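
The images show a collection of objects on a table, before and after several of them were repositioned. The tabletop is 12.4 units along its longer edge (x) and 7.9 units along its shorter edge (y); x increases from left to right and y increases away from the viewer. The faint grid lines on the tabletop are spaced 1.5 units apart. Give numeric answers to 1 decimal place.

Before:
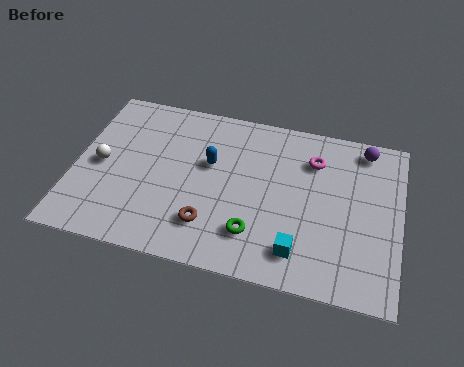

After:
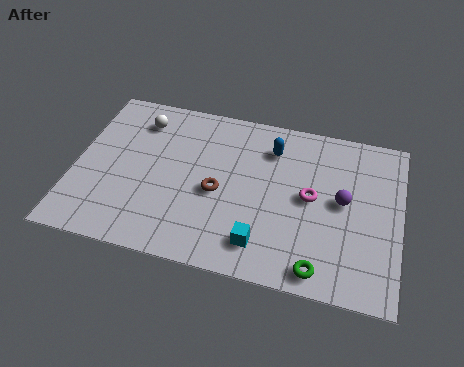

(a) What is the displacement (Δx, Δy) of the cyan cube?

(-1.4, 0.0)

The cyan cube started near (8.7, 1.5) and ended near (7.3, 1.5).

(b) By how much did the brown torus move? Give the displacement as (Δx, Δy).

(0.2, 1.6)

The brown torus started near (5.3, 1.9) and ended near (5.5, 3.5).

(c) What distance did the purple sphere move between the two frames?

2.8

From (10.9, 6.9) to (10.2, 4.2), the purple sphere covered √(0.7² + 2.7²) ≈ 2.8 units.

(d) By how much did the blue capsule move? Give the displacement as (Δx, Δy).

(2.3, 1.3)

The blue capsule started near (5.1, 4.8) and ended near (7.4, 6.1).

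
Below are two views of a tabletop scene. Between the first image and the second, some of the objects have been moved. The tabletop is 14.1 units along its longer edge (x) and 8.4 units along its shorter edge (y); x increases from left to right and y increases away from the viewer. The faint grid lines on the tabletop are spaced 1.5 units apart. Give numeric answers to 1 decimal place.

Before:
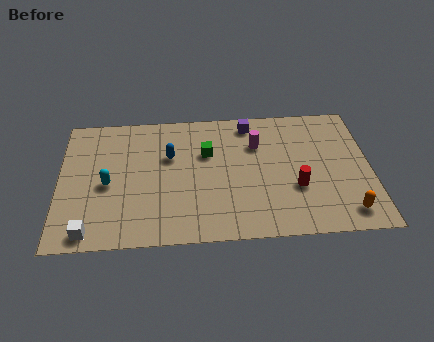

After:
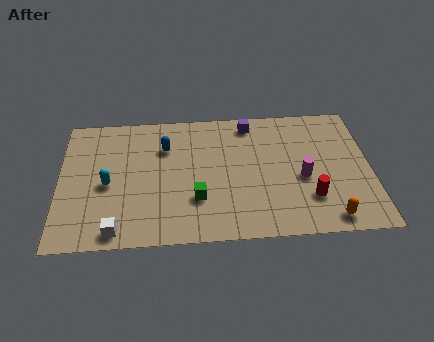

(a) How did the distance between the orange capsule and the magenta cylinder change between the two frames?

-3.2

They were about 6.0 units apart before and 2.8 after — 3.2 units closer together.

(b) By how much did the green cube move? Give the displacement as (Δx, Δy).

(-0.5, -2.9)

The green cube was at about (6.7, 5.5) and moved to about (6.2, 2.6).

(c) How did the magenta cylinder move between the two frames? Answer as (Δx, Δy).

(2.0, -2.3)

From the two frames, the magenta cylinder sits at roughly (9.0, 5.9) before and (11.0, 3.6) after.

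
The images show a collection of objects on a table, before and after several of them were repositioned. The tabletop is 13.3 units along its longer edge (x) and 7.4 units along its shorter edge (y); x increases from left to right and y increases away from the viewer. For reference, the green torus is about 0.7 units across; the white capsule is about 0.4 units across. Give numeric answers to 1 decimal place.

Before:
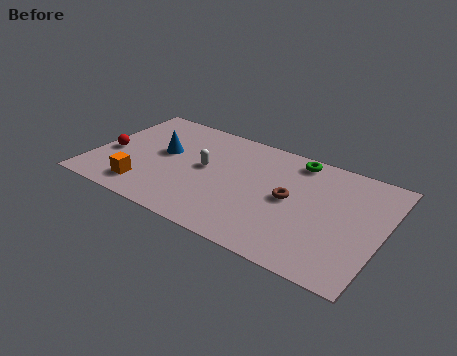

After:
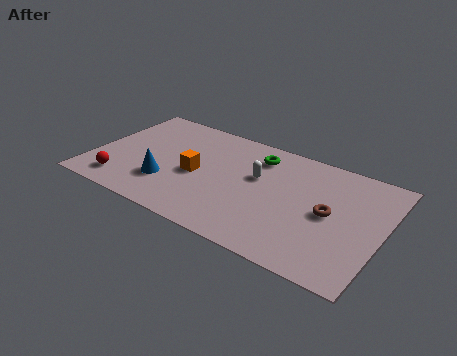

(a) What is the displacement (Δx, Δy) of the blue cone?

(0.5, -2.0)

The blue cone started near (3.1, 4.2) and ended near (3.6, 2.2).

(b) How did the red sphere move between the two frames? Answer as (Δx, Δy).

(0.8, -1.8)

The red sphere started near (0.8, 3.1) and ended near (1.6, 1.3).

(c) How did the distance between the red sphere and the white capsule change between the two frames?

+2.3

The distance was about 4.4 in the first image and 6.7 in the second, so they moved 2.3 units further apart.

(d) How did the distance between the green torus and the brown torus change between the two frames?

+1.5

The distance was about 2.7 in the first image and 4.2 in the second, so they moved 1.5 units further apart.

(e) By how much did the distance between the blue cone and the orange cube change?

-1.1

The distance was about 2.8 in the first image and 1.7 in the second, so they moved 1.1 units closer together.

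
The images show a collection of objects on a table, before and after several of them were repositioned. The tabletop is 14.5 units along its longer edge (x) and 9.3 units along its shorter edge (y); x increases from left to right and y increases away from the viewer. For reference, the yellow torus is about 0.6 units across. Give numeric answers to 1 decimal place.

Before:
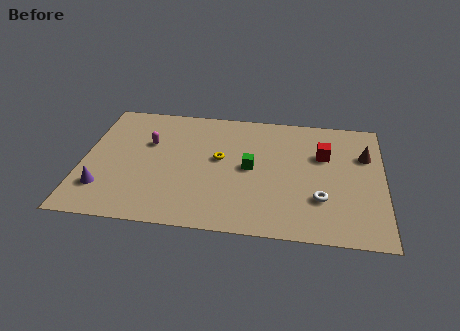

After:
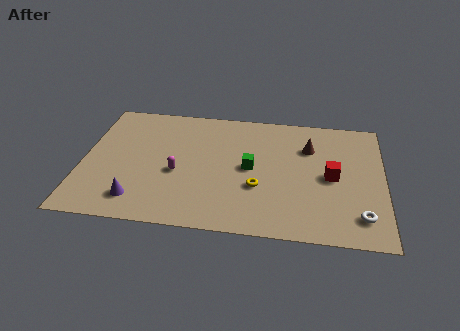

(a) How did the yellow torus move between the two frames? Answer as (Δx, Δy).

(1.9, -1.9)

The yellow torus was at about (6.6, 5.2) and moved to about (8.5, 3.3).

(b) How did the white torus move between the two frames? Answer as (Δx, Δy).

(1.9, -1.0)

The white torus started near (11.5, 2.8) and ended near (13.4, 1.8).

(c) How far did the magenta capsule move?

2.6

The magenta capsule moved from about (3.1, 6.0) to (4.6, 3.9), a distance of √(1.5² + 2.1²) ≈ 2.6.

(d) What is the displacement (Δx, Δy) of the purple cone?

(1.7, -0.6)

The purple cone was at about (1.1, 2.3) and moved to about (2.8, 1.7).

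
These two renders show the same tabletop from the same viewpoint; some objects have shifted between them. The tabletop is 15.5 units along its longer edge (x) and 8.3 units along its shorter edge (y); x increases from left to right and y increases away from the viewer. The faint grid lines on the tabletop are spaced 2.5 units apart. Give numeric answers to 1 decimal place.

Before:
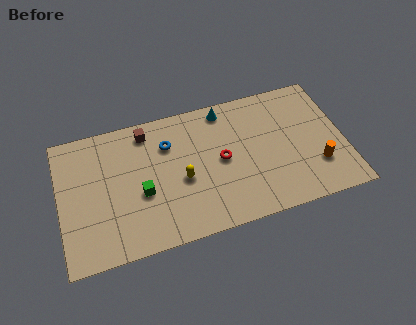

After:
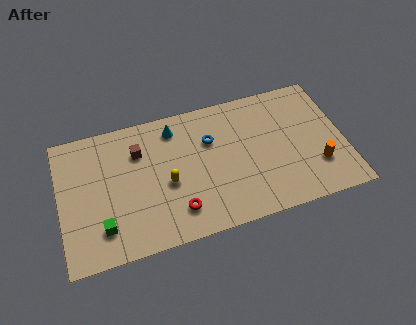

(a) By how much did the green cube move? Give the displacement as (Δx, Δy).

(-2.2, -1.5)

The green cube was at about (4.4, 3.4) and moved to about (2.2, 1.9).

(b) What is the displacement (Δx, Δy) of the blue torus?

(2.3, -0.4)

The blue torus started near (6.0, 6.0) and ended near (8.3, 5.6).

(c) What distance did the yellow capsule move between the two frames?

0.8

The yellow capsule moved from about (6.6, 3.6) to (5.8, 3.6), a distance of √(0.8² + 0.0²) ≈ 0.8.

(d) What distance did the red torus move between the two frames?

3.5

The red torus was near (8.8, 4.2) before and (6.2, 1.8) after, so it travelled √(2.6² + 2.4²) ≈ 3.5 units.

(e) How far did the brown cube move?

1.2

The brown cube moved from about (4.9, 7.1) to (4.4, 6.0), a distance of √(0.5² + 1.1²) ≈ 1.2.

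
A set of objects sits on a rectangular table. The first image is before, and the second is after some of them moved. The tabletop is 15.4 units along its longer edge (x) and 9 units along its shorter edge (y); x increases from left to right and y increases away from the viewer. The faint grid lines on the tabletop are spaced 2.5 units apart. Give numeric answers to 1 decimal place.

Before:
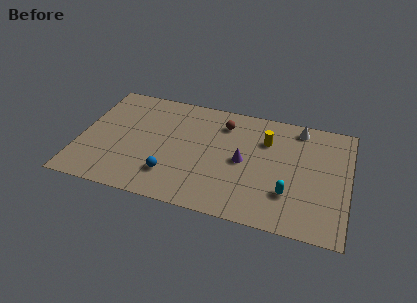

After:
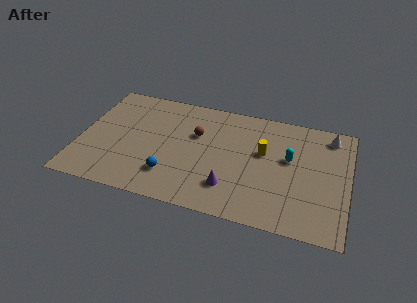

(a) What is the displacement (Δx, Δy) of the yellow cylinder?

(-0.1, -1.0)

The yellow cylinder was at about (10.6, 6.4) and moved to about (10.5, 5.4).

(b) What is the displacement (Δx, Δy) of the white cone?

(1.8, -0.2)

The white cone started near (12.4, 7.9) and ended near (14.2, 7.7).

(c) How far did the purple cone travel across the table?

2.3

The purple cone was near (9.4, 4.4) before and (8.8, 2.2) after, so it travelled √(0.6² + 2.2²) ≈ 2.3 units.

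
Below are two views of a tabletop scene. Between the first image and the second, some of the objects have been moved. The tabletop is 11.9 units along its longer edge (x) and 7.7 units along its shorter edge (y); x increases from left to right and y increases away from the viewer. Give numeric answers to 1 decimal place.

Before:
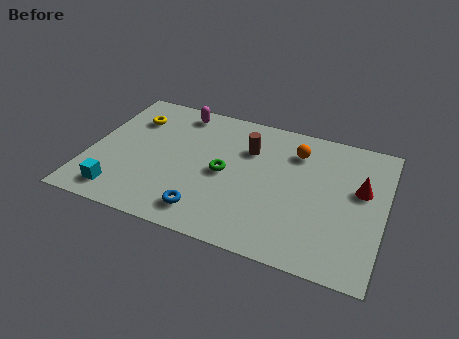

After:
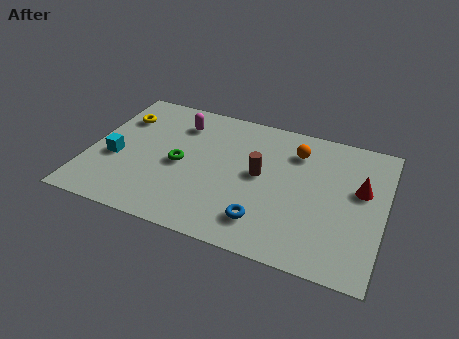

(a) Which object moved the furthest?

the blue torus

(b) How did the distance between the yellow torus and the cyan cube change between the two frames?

-2.0

Before: roughly 4.5 units apart; after: 2.5. That's 2.0 units closer together.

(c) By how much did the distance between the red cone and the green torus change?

+1.8

Before: roughly 5.5 units apart; after: 7.3. That's 1.8 units further apart.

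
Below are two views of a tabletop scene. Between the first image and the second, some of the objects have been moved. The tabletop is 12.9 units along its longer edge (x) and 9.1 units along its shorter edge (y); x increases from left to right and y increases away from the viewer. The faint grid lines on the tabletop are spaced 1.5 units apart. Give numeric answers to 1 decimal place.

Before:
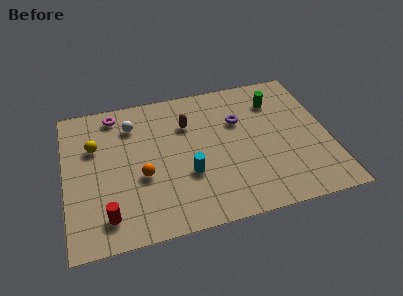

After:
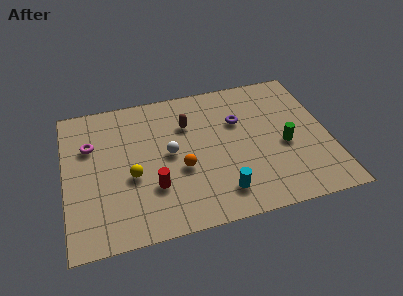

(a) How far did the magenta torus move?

2.2

From (2.6, 7.9) to (1.3, 6.1), the magenta torus covered √(1.3² + 1.8²) ≈ 2.2 units.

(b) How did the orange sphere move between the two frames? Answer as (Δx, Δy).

(1.9, 0.0)

From the two frames, the orange sphere sits at roughly (3.7, 3.6) before and (5.6, 3.6) after.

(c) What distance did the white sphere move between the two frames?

2.9

From (3.4, 7.0) to (5.1, 4.7), the white sphere covered √(1.7² + 2.3²) ≈ 2.9 units.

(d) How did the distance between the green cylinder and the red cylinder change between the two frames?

-3.5

The distance was about 10.1 in the first image and 6.6 in the second, so they moved 3.5 units closer together.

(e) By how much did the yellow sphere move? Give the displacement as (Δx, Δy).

(1.7, -2.3)

From the two frames, the yellow sphere sits at roughly (1.5, 6.0) before and (3.2, 3.7) after.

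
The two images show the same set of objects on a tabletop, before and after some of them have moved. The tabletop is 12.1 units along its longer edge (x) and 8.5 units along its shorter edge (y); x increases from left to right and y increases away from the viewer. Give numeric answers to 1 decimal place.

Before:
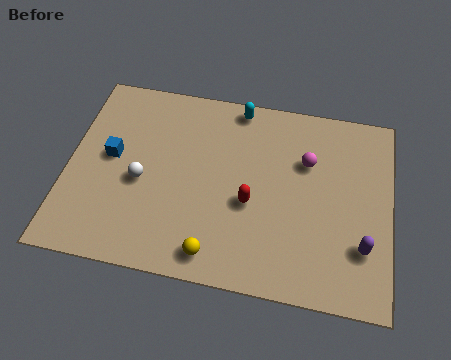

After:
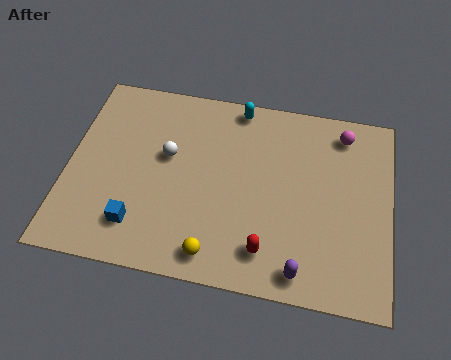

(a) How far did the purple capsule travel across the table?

2.6

From (11.1, 2.4) to (8.9, 1.0), the purple capsule covered √(2.2² + 1.4²) ≈ 2.6 units.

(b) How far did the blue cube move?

3.0

From (1.6, 4.6) to (2.8, 1.8), the blue cube covered √(1.2² + 2.8²) ≈ 3.0 units.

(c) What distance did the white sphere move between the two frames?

1.6

From (2.8, 3.7) to (3.7, 5.0), the white sphere covered √(0.9² + 1.3²) ≈ 1.6 units.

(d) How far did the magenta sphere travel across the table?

2.0

The magenta sphere was near (8.9, 5.7) before and (10.2, 7.2) after, so it travelled √(1.3² + 1.5²) ≈ 2.0 units.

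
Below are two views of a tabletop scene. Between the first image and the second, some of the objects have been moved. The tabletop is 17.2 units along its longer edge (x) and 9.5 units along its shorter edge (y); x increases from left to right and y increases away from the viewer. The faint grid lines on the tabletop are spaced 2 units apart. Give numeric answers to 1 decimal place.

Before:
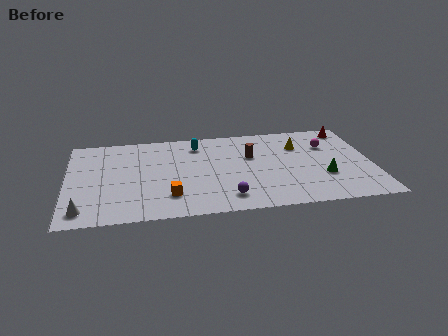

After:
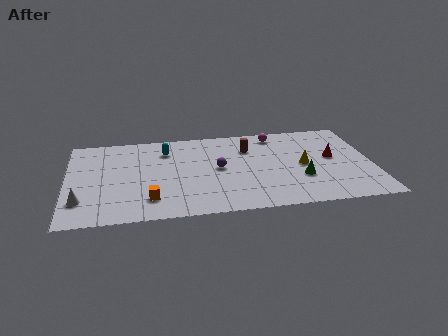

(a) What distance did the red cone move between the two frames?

3.3

The red cone was near (16.1, 8.3) before and (15.0, 5.2) after, so it travelled √(1.1² + 3.1²) ≈ 3.3 units.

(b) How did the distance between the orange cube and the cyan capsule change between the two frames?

-0.4

They were about 5.7 units apart before and 5.3 after — 0.4 units closer together.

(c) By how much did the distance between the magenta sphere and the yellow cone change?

+2.3

Before: roughly 1.6 units apart; after: 3.9. That's 2.3 units further apart.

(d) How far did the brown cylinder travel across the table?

0.9

The brown cylinder was near (10.4, 6.0) before and (10.3, 6.9) after, so it travelled √(0.1² + 0.9²) ≈ 0.9 units.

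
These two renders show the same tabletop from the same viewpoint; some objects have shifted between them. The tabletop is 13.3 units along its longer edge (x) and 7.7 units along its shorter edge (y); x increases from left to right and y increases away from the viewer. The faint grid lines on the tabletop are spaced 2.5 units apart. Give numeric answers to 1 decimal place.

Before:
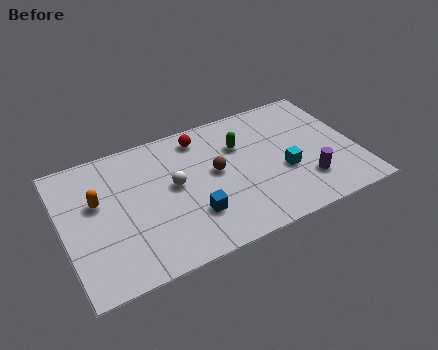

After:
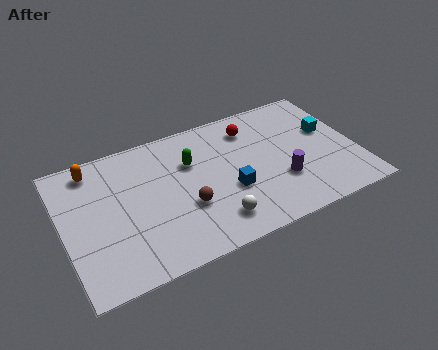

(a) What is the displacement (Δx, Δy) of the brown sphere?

(-1.5, -1.4)

From the two frames, the brown sphere sits at roughly (6.9, 4.2) before and (5.4, 2.8) after.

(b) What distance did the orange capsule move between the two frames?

1.9

From (1.6, 4.7) to (1.6, 6.6), the orange capsule covered √(0.0² + 1.9²) ≈ 1.9 units.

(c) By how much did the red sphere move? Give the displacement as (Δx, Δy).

(2.3, -0.4)

The red sphere started near (6.5, 6.5) and ended near (8.8, 6.1).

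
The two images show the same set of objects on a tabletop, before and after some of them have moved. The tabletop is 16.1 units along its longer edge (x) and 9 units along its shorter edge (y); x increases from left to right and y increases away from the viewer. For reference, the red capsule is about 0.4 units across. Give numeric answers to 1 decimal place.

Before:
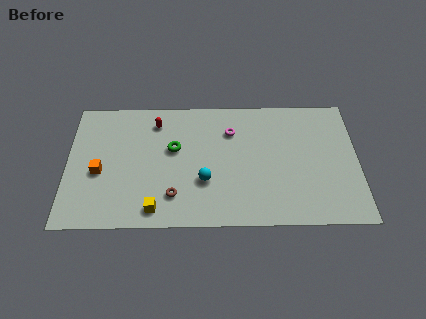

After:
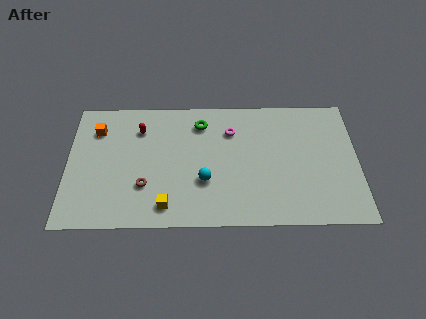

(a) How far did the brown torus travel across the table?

1.7

The brown torus moved from about (5.9, 2.1) to (4.3, 2.8), a distance of √(1.6² + 0.7²) ≈ 1.7.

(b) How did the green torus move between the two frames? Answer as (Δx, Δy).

(1.5, 1.8)

The green torus started near (5.9, 5.4) and ended near (7.4, 7.2).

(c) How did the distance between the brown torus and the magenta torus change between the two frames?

+0.6

They were about 5.5 units apart before and 6.1 after — 0.6 units further apart.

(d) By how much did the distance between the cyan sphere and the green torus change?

+1.2

They were about 2.9 units apart before and 4.1 after — 1.2 units further apart.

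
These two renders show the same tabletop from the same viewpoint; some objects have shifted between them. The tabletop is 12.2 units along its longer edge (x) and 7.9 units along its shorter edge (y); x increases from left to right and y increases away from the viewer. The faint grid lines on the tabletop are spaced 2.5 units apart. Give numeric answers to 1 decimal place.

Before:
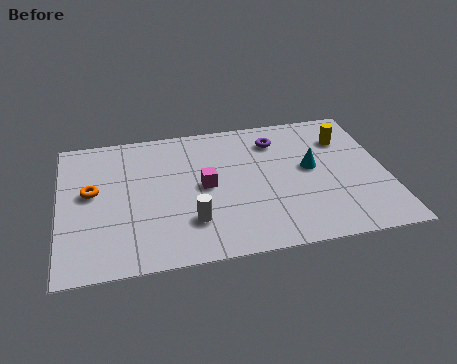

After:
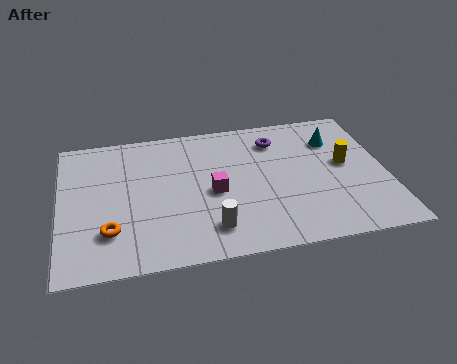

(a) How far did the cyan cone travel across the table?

1.8

The cyan cone was near (9.4, 4.3) before and (10.4, 5.8) after, so it travelled √(1.0² + 1.5²) ≈ 1.8 units.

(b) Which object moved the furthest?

the orange torus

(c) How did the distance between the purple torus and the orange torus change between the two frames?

+0.4

Before: roughly 7.2 units apart; after: 7.6. That's 0.4 units further apart.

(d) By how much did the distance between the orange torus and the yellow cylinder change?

-0.5

The distance was about 9.7 in the first image and 9.2 in the second, so they moved 0.5 units closer together.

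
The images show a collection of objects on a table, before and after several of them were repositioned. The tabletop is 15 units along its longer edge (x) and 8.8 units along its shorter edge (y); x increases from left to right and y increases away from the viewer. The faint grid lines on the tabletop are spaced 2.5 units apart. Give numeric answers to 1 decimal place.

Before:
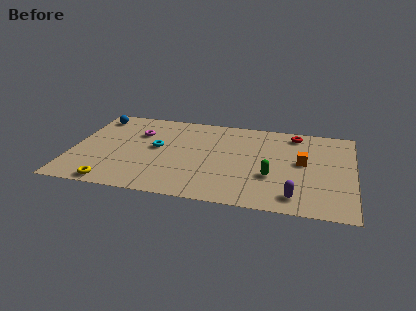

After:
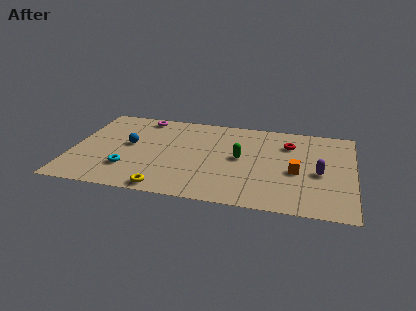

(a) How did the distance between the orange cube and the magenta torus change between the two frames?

+0.4

The distance was about 9.0 in the first image and 9.4 in the second, so they moved 0.4 units further apart.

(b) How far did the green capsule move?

2.3

The green capsule was near (10.7, 3.1) before and (9.0, 4.6) after, so it travelled √(1.7² + 1.5²) ≈ 2.3 units.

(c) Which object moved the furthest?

the blue sphere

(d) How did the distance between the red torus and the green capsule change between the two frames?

-1.5

Before: roughly 4.6 units apart; after: 3.1. That's 1.5 units closer together.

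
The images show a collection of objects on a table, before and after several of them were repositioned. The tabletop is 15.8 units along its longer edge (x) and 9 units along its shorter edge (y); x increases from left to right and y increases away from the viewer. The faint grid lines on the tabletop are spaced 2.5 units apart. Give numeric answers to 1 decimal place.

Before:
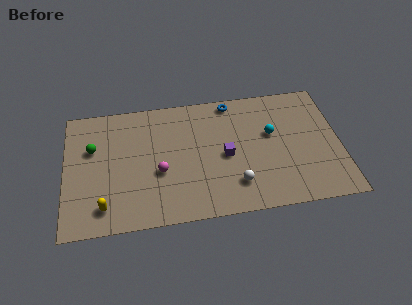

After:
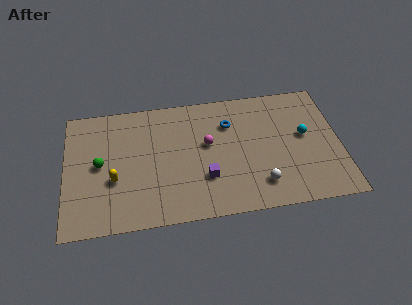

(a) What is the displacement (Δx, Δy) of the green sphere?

(0.4, -1.2)

The green sphere was at about (1.6, 5.8) and moved to about (2.0, 4.6).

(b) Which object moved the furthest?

the magenta sphere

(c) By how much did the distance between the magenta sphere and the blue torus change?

-4.4

They were about 6.2 units apart before and 1.8 after — 4.4 units closer together.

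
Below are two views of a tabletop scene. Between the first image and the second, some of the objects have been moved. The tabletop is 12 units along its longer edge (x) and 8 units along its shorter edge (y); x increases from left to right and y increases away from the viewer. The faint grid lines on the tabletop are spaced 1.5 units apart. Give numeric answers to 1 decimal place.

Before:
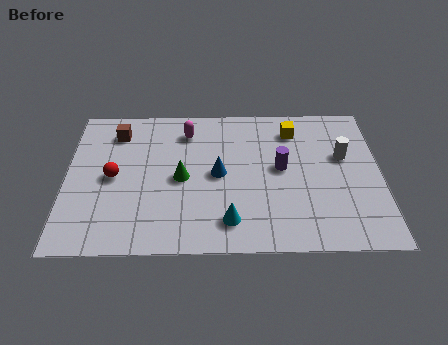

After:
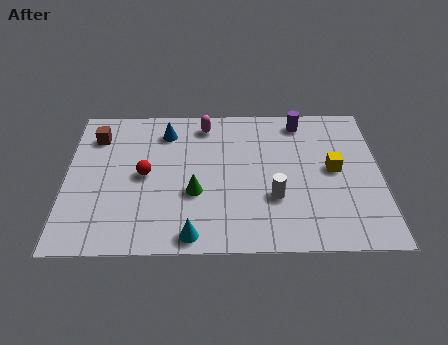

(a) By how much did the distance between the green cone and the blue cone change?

+2.2

The distance was about 1.4 in the first image and 3.6 in the second, so they moved 2.2 units further apart.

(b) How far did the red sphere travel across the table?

1.2

From (1.8, 3.9) to (3.0, 4.0), the red sphere covered √(1.2² + 0.1²) ≈ 1.2 units.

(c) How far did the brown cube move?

0.8

The brown cube was near (1.9, 6.4) before and (1.1, 6.2) after, so it travelled √(0.8² + 0.2²) ≈ 0.8 units.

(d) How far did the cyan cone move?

1.6

From (6.2, 1.5) to (4.8, 0.8), the cyan cone covered √(1.4² + 0.7²) ≈ 1.6 units.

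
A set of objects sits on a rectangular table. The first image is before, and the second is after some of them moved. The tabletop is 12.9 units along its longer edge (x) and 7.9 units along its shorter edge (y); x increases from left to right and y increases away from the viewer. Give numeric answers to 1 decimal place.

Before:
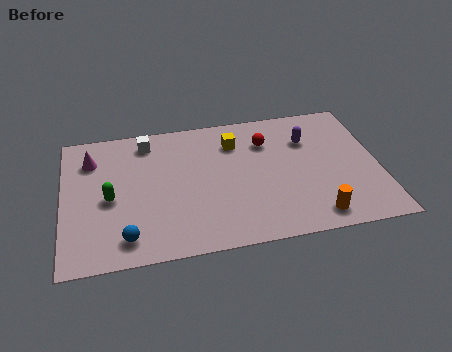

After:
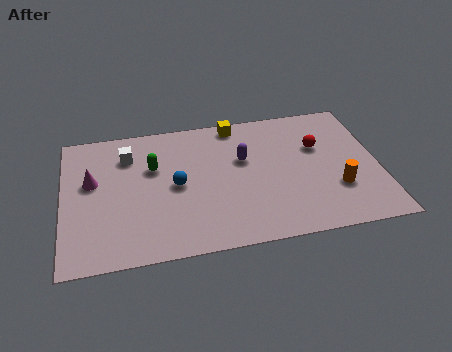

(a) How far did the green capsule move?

2.3

The green capsule was near (1.9, 3.6) before and (3.7, 5.1) after, so it travelled √(1.8² + 1.5²) ≈ 2.3 units.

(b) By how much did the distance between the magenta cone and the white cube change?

-0.4

Before: roughly 2.4 units apart; after: 2.0. That's 0.4 units closer together.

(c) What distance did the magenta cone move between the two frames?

1.3

The magenta cone was near (1.2, 6.0) before and (1.2, 4.7) after, so it travelled √(0.0² + 1.3²) ≈ 1.3 units.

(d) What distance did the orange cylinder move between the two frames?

1.7

From (10.1, 1.1) to (11.1, 2.5), the orange cylinder covered √(1.0² + 1.4²) ≈ 1.7 units.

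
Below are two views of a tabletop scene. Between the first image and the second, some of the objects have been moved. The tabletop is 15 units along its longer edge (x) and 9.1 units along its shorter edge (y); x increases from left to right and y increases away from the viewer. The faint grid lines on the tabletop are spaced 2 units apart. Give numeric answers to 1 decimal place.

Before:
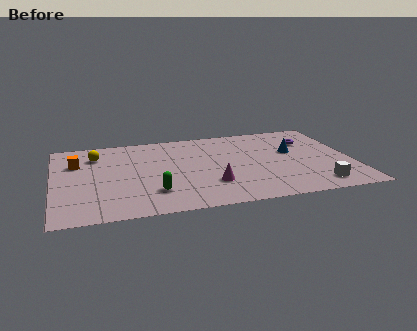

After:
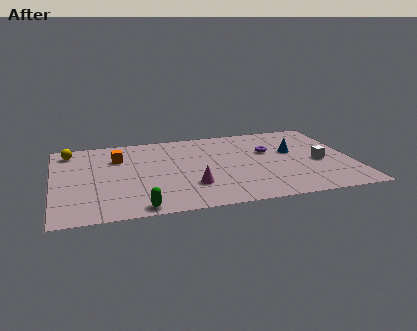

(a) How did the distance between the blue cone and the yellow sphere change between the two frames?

+1.4

The distance was about 10.0 in the first image and 11.4 in the second, so they moved 1.4 units further apart.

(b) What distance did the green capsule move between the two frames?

1.7

The green capsule was near (4.9, 2.3) before and (4.1, 0.8) after, so it travelled √(0.8² + 1.5²) ≈ 1.7 units.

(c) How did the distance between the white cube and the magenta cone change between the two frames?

+1.3

They were about 5.3 units apart before and 6.6 after — 1.3 units further apart.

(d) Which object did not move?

the blue cone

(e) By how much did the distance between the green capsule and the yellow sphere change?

+2.2

Before: roughly 5.4 units apart; after: 7.6. That's 2.2 units further apart.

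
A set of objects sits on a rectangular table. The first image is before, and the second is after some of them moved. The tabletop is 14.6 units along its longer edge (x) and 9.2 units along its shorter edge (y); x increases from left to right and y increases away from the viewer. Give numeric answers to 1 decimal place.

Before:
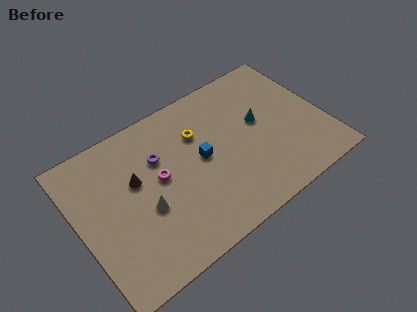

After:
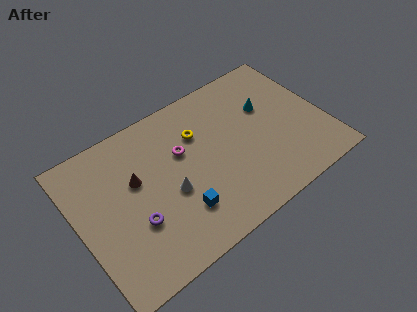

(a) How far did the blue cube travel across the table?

3.0

The blue cube moved from about (7.3, 4.8) to (5.5, 2.4), a distance of √(1.8² + 2.4²) ≈ 3.0.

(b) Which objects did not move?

the yellow torus and the brown cone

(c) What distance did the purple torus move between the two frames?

3.6

From (5.0, 6.2) to (3.0, 3.2), the purple torus covered √(2.0² + 3.0²) ≈ 3.6 units.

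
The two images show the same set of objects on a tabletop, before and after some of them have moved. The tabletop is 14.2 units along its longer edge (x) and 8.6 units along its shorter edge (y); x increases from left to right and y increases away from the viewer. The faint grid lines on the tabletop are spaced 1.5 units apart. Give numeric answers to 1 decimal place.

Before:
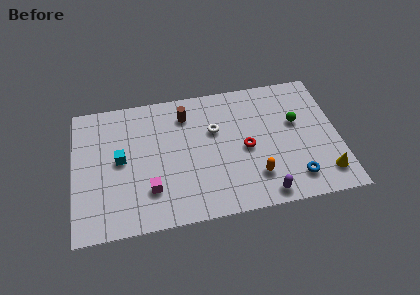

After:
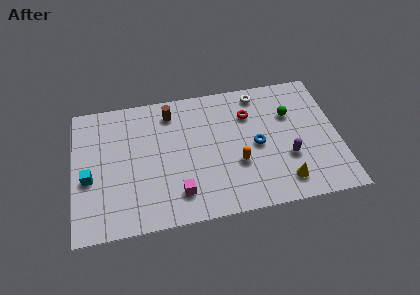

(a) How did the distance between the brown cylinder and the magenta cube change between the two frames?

+0.3

They were about 5.0 units apart before and 5.3 after — 0.3 units further apart.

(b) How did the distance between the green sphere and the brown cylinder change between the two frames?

+0.4

Before: roughly 6.1 units apart; after: 6.5. That's 0.4 units further apart.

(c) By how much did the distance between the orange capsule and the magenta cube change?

-2.1

They were about 5.6 units apart before and 3.5 after — 2.1 units closer together.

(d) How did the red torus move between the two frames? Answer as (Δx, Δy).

(0.3, 2.2)

The red torus was at about (9.2, 4.0) and moved to about (9.5, 6.2).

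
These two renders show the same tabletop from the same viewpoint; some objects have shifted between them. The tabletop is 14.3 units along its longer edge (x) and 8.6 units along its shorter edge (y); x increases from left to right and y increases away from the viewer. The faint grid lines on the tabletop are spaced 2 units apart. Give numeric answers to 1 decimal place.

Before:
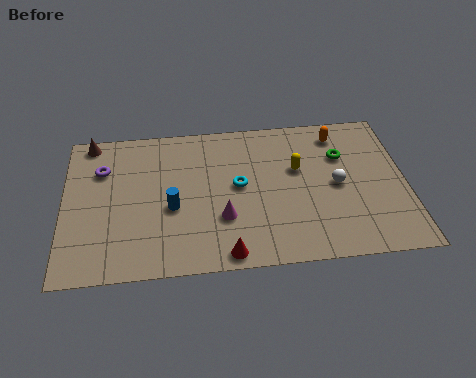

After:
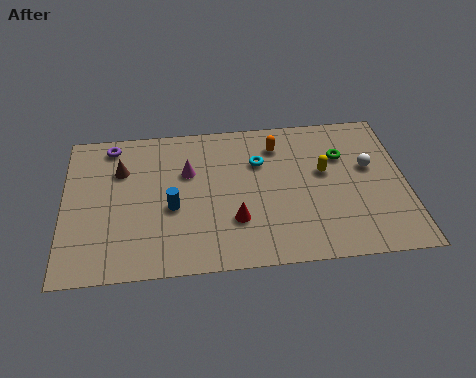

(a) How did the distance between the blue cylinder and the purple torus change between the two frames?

+0.8

Before: roughly 3.8 units apart; after: 4.6. That's 0.8 units further apart.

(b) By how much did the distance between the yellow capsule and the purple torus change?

+1.0

They were about 8.2 units apart before and 9.2 after — 1.0 units further apart.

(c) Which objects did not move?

the blue cylinder and the green torus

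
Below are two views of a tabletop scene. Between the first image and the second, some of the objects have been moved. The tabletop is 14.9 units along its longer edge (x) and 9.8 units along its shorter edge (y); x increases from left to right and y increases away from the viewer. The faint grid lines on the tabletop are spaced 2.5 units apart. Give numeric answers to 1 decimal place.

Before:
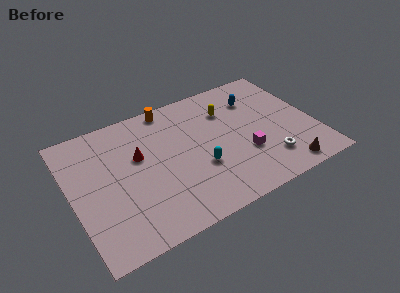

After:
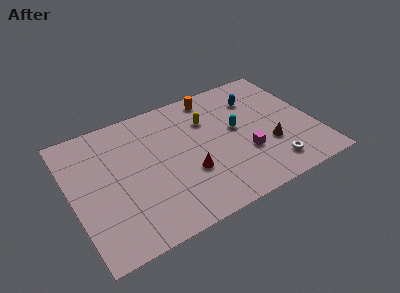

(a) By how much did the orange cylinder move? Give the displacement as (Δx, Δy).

(2.7, -0.3)

The orange cylinder started near (6.5, 8.9) and ended near (9.2, 8.6).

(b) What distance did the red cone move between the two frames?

3.7

The red cone moved from about (4.2, 6.0) to (6.9, 3.4), a distance of √(2.7² + 2.6²) ≈ 3.7.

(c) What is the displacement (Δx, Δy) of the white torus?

(0.1, -0.5)

From the two frames, the white torus sits at roughly (11.7, 2.2) before and (11.8, 1.7) after.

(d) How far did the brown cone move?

2.3

The brown cone moved from about (12.5, 1.1) to (11.9, 3.3), a distance of √(0.6² + 2.2²) ≈ 2.3.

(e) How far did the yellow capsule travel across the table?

1.3

From (9.9, 7.1) to (8.6, 6.9), the yellow capsule covered √(1.3² + 0.2²) ≈ 1.3 units.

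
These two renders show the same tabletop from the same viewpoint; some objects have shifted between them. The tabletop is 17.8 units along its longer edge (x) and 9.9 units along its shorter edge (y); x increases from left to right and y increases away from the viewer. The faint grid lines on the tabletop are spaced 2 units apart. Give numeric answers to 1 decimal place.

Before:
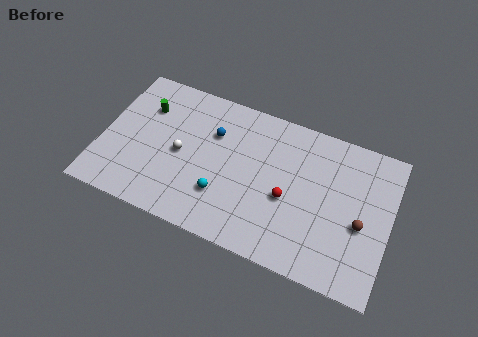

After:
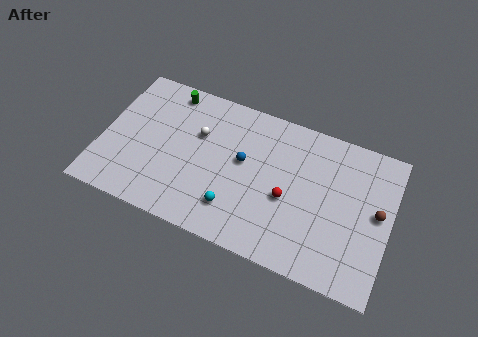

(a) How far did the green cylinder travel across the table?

2.1

The green cylinder was near (2.4, 7.1) before and (3.7, 8.7) after, so it travelled √(1.3² + 1.6²) ≈ 2.1 units.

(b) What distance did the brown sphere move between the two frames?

1.4

The brown sphere moved from about (16.1, 4.2) to (17.0, 5.3), a distance of √(0.9² + 1.1²) ≈ 1.4.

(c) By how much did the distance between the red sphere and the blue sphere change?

-2.3

They were about 5.5 units apart before and 3.2 after — 2.3 units closer together.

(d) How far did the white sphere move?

1.9

The white sphere was near (4.9, 4.7) before and (5.8, 6.4) after, so it travelled √(0.9² + 1.7²) ≈ 1.9 units.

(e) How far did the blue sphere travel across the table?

2.3

From (6.7, 6.8) to (8.7, 5.6), the blue sphere covered √(2.0² + 1.2²) ≈ 2.3 units.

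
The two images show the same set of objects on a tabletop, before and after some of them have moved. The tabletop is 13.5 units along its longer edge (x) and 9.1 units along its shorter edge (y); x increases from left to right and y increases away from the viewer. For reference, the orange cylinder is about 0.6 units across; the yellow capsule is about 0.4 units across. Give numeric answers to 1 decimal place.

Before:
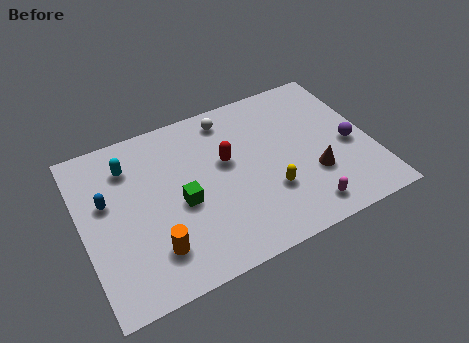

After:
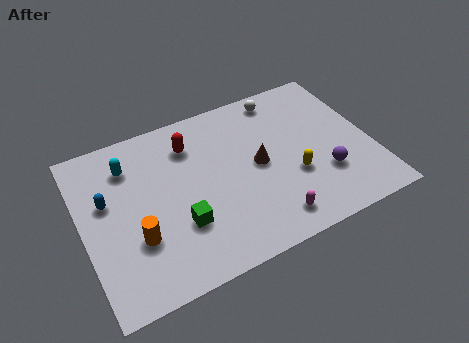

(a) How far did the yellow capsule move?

1.3

From (8.5, 2.9) to (9.7, 3.3), the yellow capsule covered √(1.2² + 0.4²) ≈ 1.3 units.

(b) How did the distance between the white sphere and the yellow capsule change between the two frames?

-0.4

The distance was about 5.1 in the first image and 4.7 in the second, so they moved 0.4 units closer together.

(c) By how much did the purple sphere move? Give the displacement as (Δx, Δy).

(-1.4, -1.2)

The purple sphere was at about (12.5, 4.0) and moved to about (11.1, 2.8).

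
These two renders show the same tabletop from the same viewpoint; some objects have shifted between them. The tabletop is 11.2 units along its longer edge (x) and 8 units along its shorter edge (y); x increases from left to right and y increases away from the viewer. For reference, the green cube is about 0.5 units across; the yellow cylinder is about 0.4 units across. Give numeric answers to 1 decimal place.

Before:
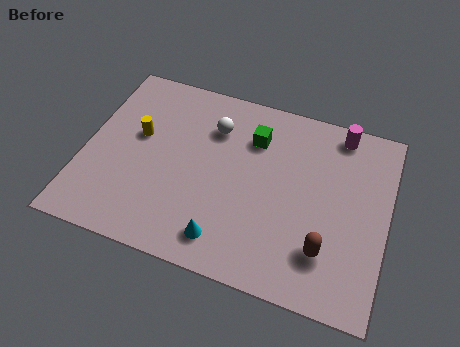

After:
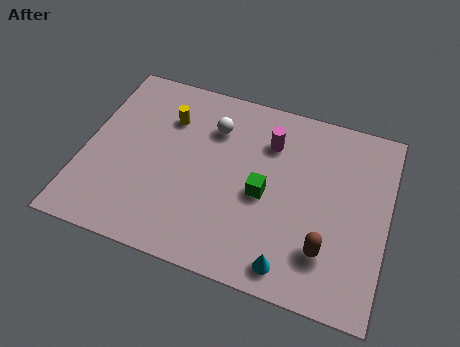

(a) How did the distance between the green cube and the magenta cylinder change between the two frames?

-1.0

They were about 3.3 units apart before and 2.3 after — 1.0 units closer together.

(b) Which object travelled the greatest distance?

the magenta cylinder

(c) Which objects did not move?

the brown capsule and the white sphere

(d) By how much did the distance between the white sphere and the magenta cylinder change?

-2.7

Before: roughly 4.8 units apart; after: 2.1. That's 2.7 units closer together.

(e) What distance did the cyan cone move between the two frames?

2.4

The cyan cone was near (5.5, 1.3) before and (7.9, 1.0) after, so it travelled √(2.4² + 0.3²) ≈ 2.4 units.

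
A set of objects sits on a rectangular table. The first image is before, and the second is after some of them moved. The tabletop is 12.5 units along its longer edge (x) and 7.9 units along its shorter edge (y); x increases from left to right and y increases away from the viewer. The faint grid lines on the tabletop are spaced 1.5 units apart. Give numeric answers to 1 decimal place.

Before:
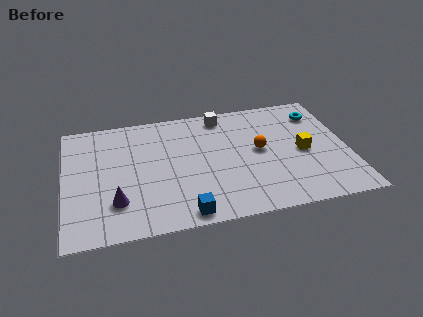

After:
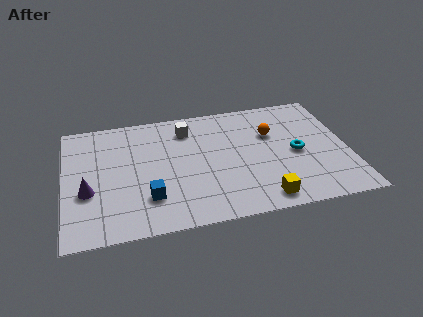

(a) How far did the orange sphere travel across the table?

1.2

From (8.6, 4.2) to (9.2, 5.2), the orange sphere covered √(0.6² + 1.0²) ≈ 1.2 units.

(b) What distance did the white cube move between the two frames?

1.7

The white cube moved from about (7.1, 6.9) to (5.5, 6.3), a distance of √(1.6² + 0.6²) ≈ 1.7.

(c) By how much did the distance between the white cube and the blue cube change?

-1.8

They were about 6.4 units apart before and 4.6 after — 1.8 units closer together.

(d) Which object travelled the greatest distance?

the yellow cube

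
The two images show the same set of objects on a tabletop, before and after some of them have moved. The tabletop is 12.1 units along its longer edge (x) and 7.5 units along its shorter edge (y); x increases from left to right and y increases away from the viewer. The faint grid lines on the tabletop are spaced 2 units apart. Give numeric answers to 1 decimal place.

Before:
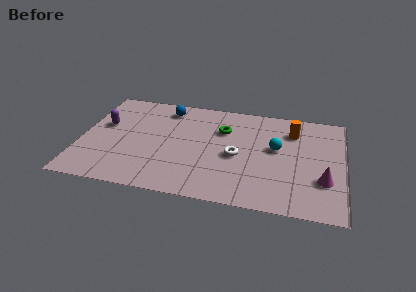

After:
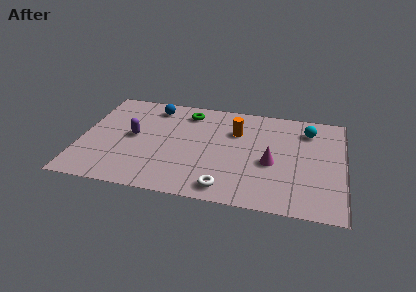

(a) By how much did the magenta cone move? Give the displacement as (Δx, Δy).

(-2.4, 0.8)

The magenta cone was at about (11.2, 2.4) and moved to about (8.8, 3.2).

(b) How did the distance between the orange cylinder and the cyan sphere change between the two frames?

+1.8

Before: roughly 1.6 units apart; after: 3.4. That's 1.8 units further apart.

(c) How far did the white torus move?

2.4

From (7.2, 3.4) to (6.8, 1.0), the white torus covered √(0.4² + 2.4²) ≈ 2.4 units.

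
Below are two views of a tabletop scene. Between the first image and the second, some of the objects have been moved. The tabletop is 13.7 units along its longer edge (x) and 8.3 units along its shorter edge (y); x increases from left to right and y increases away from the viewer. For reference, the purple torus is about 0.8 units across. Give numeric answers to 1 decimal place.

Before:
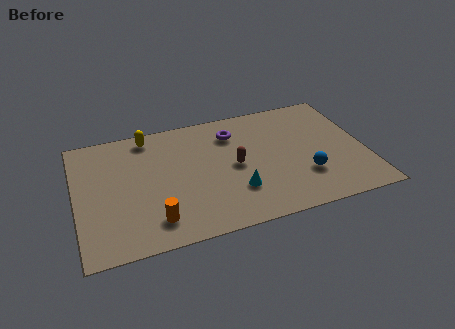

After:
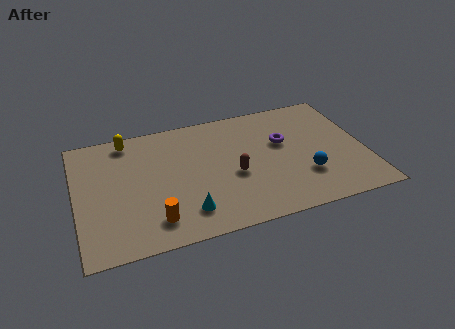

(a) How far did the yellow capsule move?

1.0

The yellow capsule was near (3.6, 7.3) before and (2.6, 7.3) after, so it travelled √(1.0² + 0.0²) ≈ 1.0 units.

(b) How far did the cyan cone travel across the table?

2.5

The cyan cone was near (7.4, 2.4) before and (5.0, 1.7) after, so it travelled √(2.4² + 0.7²) ≈ 2.5 units.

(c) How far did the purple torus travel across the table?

2.6

From (7.6, 6.4) to (9.9, 5.1), the purple torus covered √(2.3² + 1.3²) ≈ 2.6 units.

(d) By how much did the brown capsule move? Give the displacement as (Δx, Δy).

(-0.1, -0.6)

The brown capsule started near (7.5, 4.1) and ended near (7.4, 3.5).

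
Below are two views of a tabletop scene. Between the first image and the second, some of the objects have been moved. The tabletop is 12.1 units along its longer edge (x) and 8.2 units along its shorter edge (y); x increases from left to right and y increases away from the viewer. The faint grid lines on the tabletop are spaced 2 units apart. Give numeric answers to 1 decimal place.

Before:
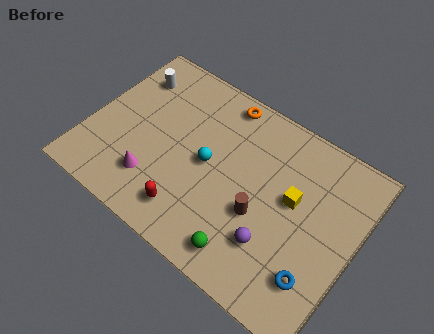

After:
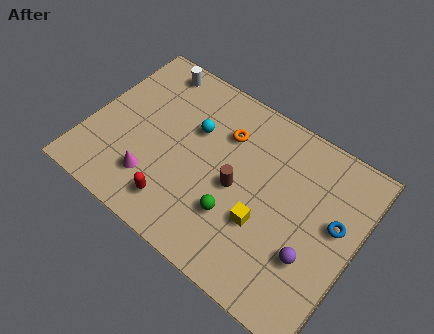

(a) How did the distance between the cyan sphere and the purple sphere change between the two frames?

+2.6

They were about 3.8 units apart before and 6.4 after — 2.6 units further apart.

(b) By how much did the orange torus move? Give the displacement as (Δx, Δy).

(0.4, -1.4)

The orange torus started near (5.4, 7.3) and ended near (5.8, 5.9).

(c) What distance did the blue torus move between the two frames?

2.7

The blue torus was near (10.8, 2.0) before and (11.1, 4.7) after, so it travelled √(0.3² + 2.7²) ≈ 2.7 units.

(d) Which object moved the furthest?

the blue torus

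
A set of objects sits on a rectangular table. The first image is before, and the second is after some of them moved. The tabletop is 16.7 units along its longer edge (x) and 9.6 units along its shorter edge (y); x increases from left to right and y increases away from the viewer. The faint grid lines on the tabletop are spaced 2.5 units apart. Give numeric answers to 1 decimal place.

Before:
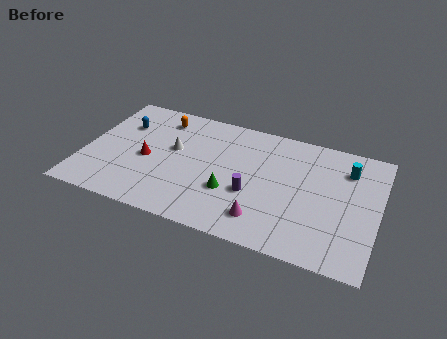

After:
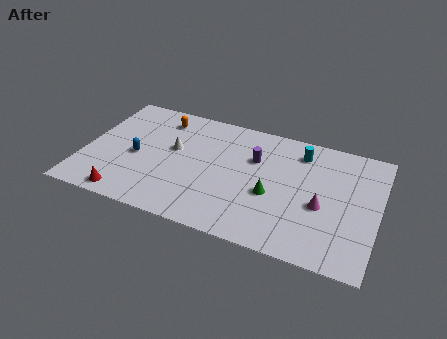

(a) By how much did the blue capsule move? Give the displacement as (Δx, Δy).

(1.1, -2.4)

The blue capsule was at about (1.9, 6.7) and moved to about (3.0, 4.3).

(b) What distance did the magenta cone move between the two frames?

3.7

From (10.5, 1.9) to (13.6, 4.0), the magenta cone covered √(3.1² + 2.1²) ≈ 3.7 units.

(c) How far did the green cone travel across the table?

2.4

The green cone moved from about (8.5, 3.3) to (10.8, 3.9), a distance of √(2.3² + 0.6²) ≈ 2.4.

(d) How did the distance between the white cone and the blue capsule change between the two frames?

-0.9

The distance was about 3.3 in the first image and 2.4 in the second, so they moved 0.9 units closer together.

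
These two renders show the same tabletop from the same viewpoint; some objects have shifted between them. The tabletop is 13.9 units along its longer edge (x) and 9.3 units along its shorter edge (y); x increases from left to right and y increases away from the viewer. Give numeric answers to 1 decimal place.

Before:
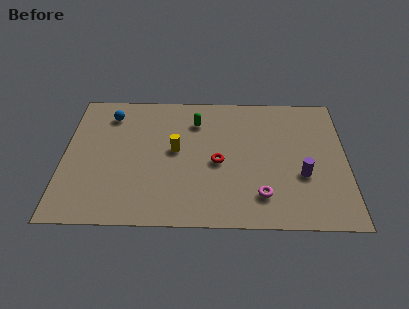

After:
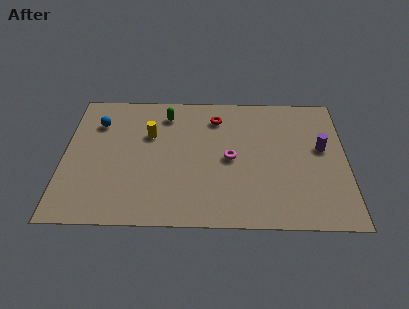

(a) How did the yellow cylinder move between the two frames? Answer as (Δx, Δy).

(-1.3, 1.1)

The yellow cylinder started near (5.5, 5.0) and ended near (4.2, 6.1).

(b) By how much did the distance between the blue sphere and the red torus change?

-0.4

Before: roughly 6.3 units apart; after: 5.9. That's 0.4 units closer together.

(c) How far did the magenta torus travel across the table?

2.9

From (9.7, 2.0) to (8.2, 4.5), the magenta torus covered √(1.5² + 2.5²) ≈ 2.9 units.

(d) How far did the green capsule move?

1.6

From (6.5, 7.1) to (5.0, 7.6), the green capsule covered √(1.5² + 0.5²) ≈ 1.6 units.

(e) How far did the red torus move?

3.2

From (7.6, 4.2) to (7.5, 7.4), the red torus covered √(0.1² + 3.2²) ≈ 3.2 units.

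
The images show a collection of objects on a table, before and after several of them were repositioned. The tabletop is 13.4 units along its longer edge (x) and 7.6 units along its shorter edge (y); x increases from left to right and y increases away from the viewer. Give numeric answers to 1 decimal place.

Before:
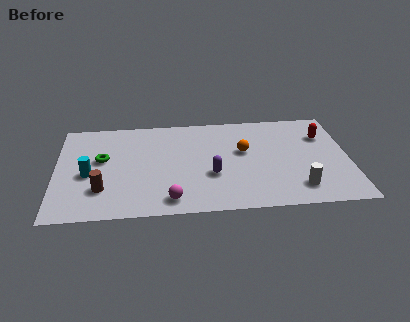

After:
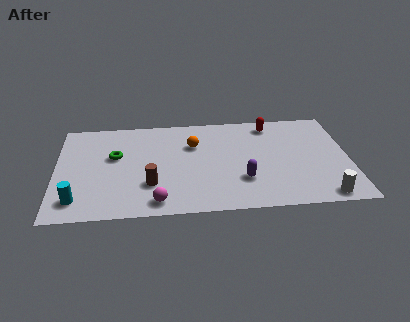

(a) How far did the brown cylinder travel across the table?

2.2

From (2.1, 2.1) to (4.3, 2.3), the brown cylinder covered √(2.2² + 0.2²) ≈ 2.2 units.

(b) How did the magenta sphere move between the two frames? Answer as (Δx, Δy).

(-0.6, -0.1)

The magenta sphere was at about (5.2, 1.1) and moved to about (4.6, 1.0).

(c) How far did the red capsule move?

2.6

The red capsule moved from about (12.3, 5.4) to (9.9, 6.5), a distance of √(2.4² + 1.1²) ≈ 2.6.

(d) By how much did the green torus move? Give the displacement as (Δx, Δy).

(0.6, 0.2)

The green torus started near (2.1, 4.4) and ended near (2.7, 4.6).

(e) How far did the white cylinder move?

1.3

The white cylinder moved from about (11.0, 1.5) to (12.1, 0.8), a distance of √(1.1² + 0.7²) ≈ 1.3.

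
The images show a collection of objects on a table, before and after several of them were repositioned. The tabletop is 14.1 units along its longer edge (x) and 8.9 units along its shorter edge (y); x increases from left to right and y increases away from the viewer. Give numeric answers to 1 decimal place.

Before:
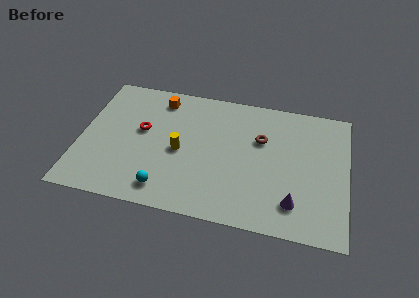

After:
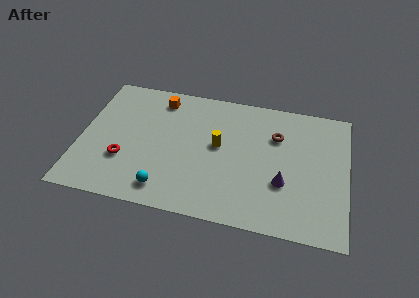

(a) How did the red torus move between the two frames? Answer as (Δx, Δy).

(-0.8, -2.2)

The red torus started near (3.2, 5.1) and ended near (2.4, 2.9).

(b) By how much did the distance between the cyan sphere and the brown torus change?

+0.9

Before: roughly 6.5 units apart; after: 7.4. That's 0.9 units further apart.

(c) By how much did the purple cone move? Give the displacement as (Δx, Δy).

(-0.6, 1.2)

The purple cone started near (11.4, 1.9) and ended near (10.8, 3.1).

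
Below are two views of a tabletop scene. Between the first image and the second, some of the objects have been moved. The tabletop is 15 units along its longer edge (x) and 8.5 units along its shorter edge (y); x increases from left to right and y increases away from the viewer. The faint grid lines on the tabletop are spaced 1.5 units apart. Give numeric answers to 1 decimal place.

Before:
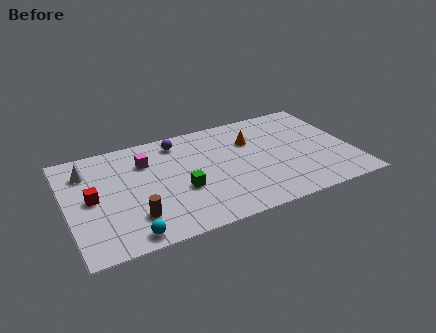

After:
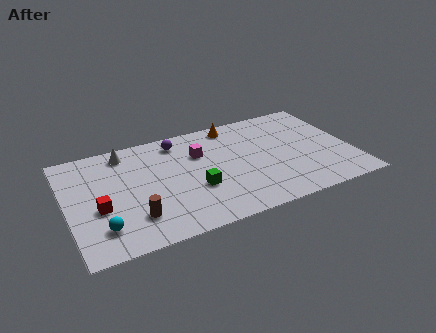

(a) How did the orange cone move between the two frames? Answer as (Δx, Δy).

(-0.8, 1.6)

From the two frames, the orange cone sits at roughly (9.9, 5.9) before and (9.1, 7.5) after.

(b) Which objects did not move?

the purple sphere and the brown cylinder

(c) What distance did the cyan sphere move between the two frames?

1.6

The cyan sphere moved from about (2.9, 0.9) to (1.6, 1.9), a distance of √(1.3² + 1.0²) ≈ 1.6.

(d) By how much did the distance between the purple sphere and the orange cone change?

-1.0

They were about 4.0 units apart before and 3.0 after — 1.0 units closer together.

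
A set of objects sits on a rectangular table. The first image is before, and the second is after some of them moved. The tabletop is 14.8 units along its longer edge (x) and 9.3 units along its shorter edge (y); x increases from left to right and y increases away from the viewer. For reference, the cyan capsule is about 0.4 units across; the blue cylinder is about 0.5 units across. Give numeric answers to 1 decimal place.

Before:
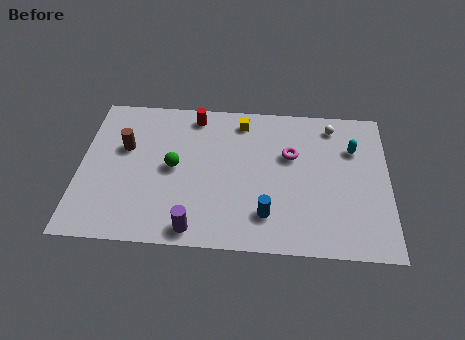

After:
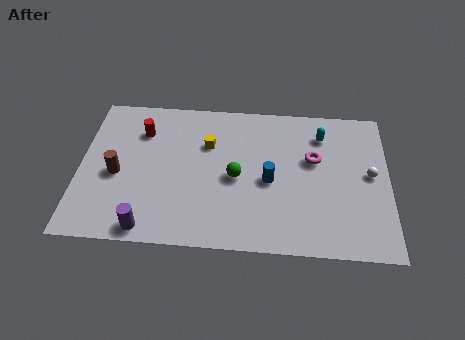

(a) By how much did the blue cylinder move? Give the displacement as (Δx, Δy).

(0.1, 2.1)

The blue cylinder was at about (9.0, 2.1) and moved to about (9.1, 4.2).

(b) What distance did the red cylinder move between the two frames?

2.8

The red cylinder was near (5.4, 8.1) before and (2.9, 6.9) after, so it travelled √(2.5² + 1.2²) ≈ 2.8 units.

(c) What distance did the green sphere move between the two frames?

3.0

The green sphere moved from about (4.5, 4.7) to (7.5, 4.3), a distance of √(3.0² + 0.4²) ≈ 3.0.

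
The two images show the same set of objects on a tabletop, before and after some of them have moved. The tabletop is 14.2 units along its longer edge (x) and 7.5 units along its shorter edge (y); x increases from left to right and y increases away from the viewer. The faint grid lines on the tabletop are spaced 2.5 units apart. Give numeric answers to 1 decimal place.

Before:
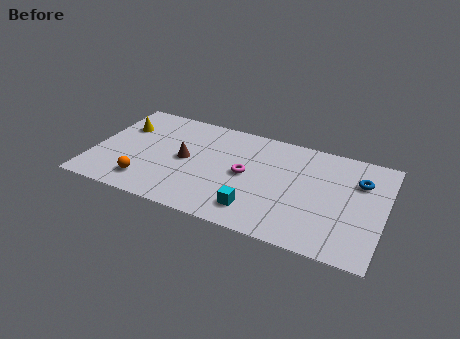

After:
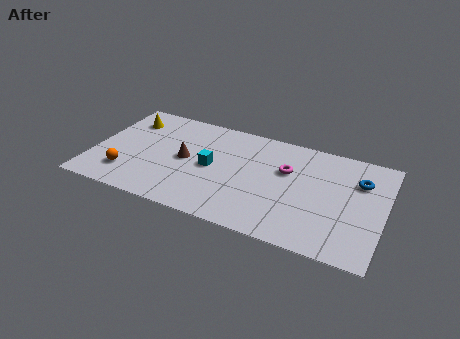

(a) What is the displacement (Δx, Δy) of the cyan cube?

(-2.4, 2.2)

The cyan cube started near (8.2, 1.5) and ended near (5.8, 3.7).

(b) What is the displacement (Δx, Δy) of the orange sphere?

(-1.0, 0.3)

From the two frames, the orange sphere sits at roughly (2.8, 1.5) before and (1.8, 1.8) after.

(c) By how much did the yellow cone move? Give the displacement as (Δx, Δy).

(0.2, 0.6)

The yellow cone was at about (1.2, 5.2) and moved to about (1.4, 5.8).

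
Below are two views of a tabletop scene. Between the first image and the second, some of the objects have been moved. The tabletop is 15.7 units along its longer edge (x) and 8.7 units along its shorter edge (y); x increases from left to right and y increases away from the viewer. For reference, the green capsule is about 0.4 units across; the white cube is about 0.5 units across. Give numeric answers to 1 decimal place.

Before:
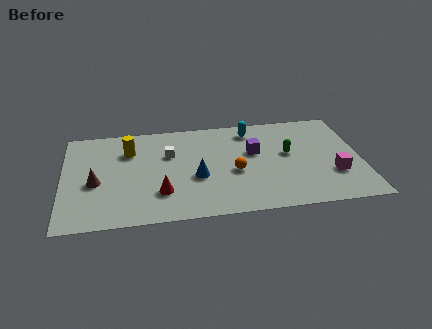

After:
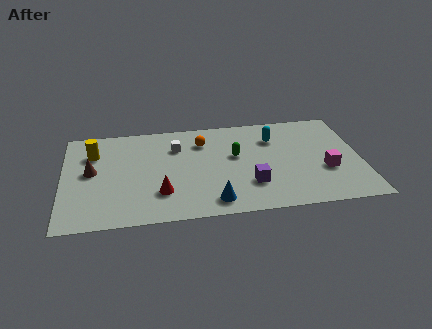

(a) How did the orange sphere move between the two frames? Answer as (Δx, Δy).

(-1.6, 2.9)

The orange sphere was at about (9.0, 3.7) and moved to about (7.4, 6.6).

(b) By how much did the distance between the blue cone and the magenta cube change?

-0.9

Before: roughly 7.2 units apart; after: 6.3. That's 0.9 units closer together.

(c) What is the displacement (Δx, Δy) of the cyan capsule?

(1.2, -0.9)

The cyan capsule was at about (10.0, 7.3) and moved to about (11.2, 6.4).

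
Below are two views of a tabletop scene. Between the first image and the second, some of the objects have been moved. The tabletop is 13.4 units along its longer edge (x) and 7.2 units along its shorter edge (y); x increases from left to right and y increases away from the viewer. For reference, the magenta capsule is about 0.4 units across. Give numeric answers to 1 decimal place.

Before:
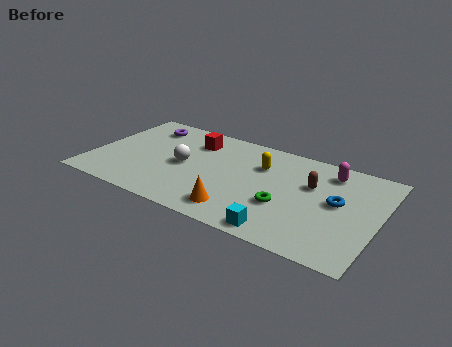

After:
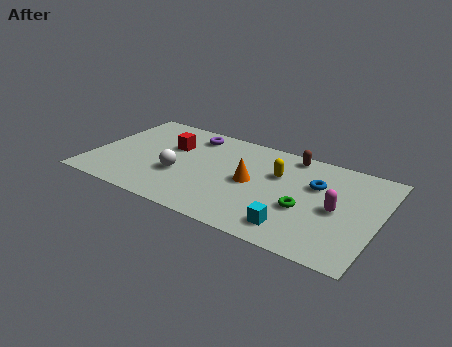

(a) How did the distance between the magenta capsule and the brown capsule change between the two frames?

+2.4

Before: roughly 1.5 units apart; after: 3.9. That's 2.4 units further apart.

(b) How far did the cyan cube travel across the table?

0.7

From (9.3, 0.8) to (9.8, 1.3), the cyan cube covered √(0.5² + 0.5²) ≈ 0.7 units.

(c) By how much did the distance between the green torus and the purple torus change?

-1.2

They were about 7.8 units apart before and 6.6 after — 1.2 units closer together.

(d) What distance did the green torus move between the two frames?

0.9

The green torus was near (9.2, 2.6) before and (10.1, 2.8) after, so it travelled √(0.9² + 0.2²) ≈ 0.9 units.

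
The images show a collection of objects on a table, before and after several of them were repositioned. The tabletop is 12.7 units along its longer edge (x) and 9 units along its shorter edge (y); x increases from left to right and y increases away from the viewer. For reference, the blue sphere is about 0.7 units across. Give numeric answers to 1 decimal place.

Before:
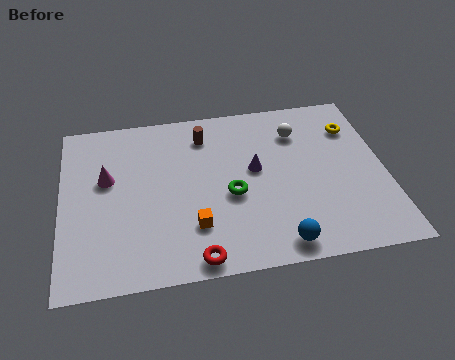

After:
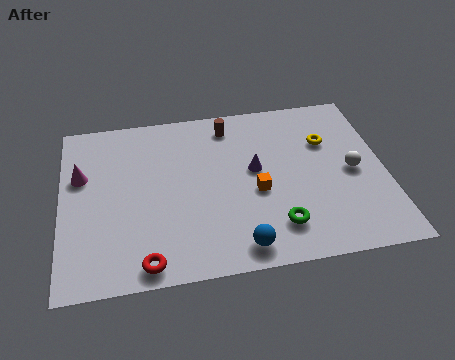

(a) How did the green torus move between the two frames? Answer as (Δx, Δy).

(1.7, -1.9)

From the two frames, the green torus sits at roughly (6.6, 3.8) before and (8.3, 1.9) after.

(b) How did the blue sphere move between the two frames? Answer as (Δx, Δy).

(-1.5, 0.1)

The blue sphere started near (8.3, 1.0) and ended near (6.8, 1.1).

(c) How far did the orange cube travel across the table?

2.9

From (5.1, 2.4) to (7.6, 3.8), the orange cube covered √(2.5² + 1.4²) ≈ 2.9 units.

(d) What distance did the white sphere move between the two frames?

3.2

The white sphere moved from about (9.4, 6.8) to (11.4, 4.3), a distance of √(2.0² + 2.5²) ≈ 3.2.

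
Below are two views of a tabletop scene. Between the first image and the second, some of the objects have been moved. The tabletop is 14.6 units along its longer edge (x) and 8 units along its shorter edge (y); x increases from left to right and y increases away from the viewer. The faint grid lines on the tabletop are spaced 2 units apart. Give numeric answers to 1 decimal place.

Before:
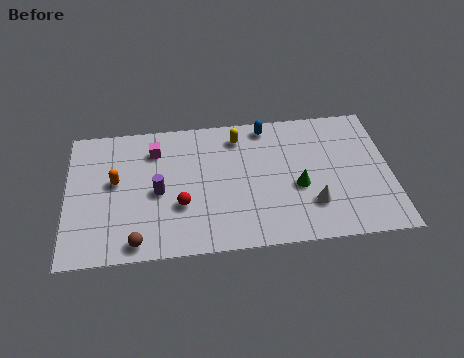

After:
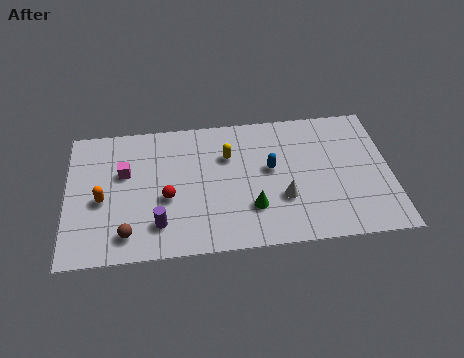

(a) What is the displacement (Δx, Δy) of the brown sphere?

(-0.4, 0.5)

The brown sphere was at about (3.1, 0.9) and moved to about (2.7, 1.4).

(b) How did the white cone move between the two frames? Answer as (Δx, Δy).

(-1.3, 0.5)

From the two frames, the white cone sits at roughly (11.0, 2.2) before and (9.7, 2.7) after.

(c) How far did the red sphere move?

0.8

From (5.1, 2.8) to (4.5, 3.3), the red sphere covered √(0.6² + 0.5²) ≈ 0.8 units.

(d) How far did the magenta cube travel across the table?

1.8

From (4.0, 6.2) to (2.6, 5.0), the magenta cube covered √(1.4² + 1.2²) ≈ 1.8 units.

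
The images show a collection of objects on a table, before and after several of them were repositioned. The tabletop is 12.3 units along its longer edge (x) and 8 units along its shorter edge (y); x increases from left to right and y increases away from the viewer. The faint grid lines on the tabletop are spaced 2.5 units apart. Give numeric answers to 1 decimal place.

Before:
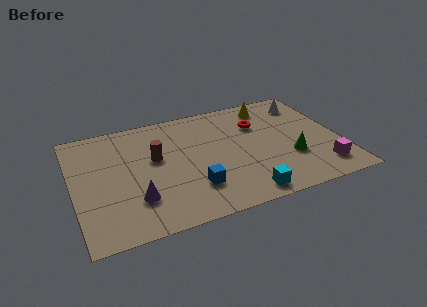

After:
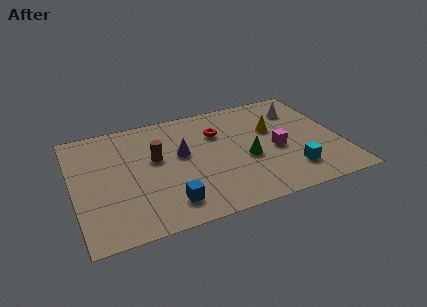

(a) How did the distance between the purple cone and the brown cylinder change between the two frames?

-1.5

The distance was about 2.7 in the first image and 1.2 in the second, so they moved 1.5 units closer together.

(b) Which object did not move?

the brown cylinder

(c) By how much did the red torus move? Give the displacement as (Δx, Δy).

(-1.9, 0.0)

From the two frames, the red torus sits at roughly (8.7, 5.6) before and (6.8, 5.6) after.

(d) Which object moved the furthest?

the purple cone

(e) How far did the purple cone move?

3.3

The purple cone moved from about (2.7, 2.2) to (5.0, 4.6), a distance of √(2.3² + 2.4²) ≈ 3.3.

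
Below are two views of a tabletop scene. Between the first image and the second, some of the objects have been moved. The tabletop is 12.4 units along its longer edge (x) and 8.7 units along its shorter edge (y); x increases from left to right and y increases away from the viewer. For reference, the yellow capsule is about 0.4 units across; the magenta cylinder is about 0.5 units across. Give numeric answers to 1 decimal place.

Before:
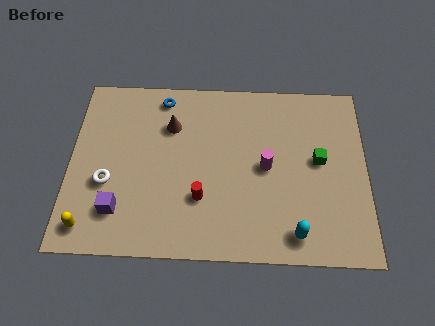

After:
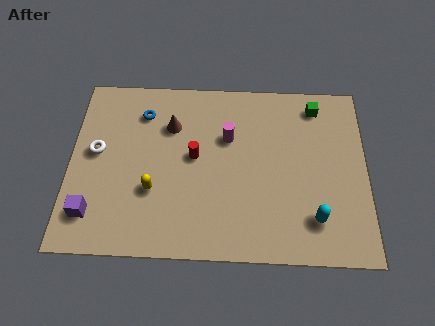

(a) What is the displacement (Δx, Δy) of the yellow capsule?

(2.6, 1.8)

The yellow capsule started near (0.9, 1.2) and ended near (3.5, 3.0).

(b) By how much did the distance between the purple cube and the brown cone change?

+0.7

Before: roughly 4.7 units apart; after: 5.4. That's 0.7 units further apart.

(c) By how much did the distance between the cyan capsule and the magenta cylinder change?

+1.9

The distance was about 3.3 in the first image and 5.2 in the second, so they moved 1.9 units further apart.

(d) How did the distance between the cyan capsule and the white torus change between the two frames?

+1.5

The distance was about 8.1 in the first image and 9.6 in the second, so they moved 1.5 units further apart.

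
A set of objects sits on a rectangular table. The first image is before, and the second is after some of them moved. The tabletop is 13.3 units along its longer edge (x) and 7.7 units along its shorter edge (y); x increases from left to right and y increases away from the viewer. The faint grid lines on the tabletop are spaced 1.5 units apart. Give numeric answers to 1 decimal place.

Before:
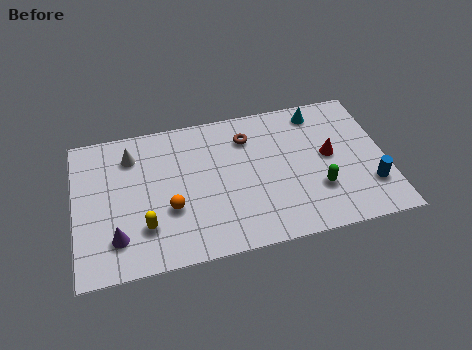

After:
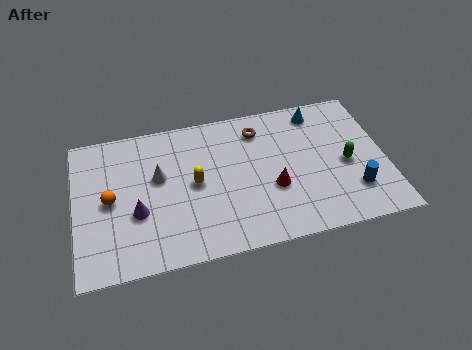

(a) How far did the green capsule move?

1.7

From (10.3, 2.4) to (11.6, 3.5), the green capsule covered √(1.3² + 1.1²) ≈ 1.7 units.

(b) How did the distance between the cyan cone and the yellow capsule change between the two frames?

-2.8

Before: roughly 8.9 units apart; after: 6.1. That's 2.8 units closer together.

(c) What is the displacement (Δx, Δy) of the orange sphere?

(-2.5, 1.0)

The orange sphere started near (4.0, 2.8) and ended near (1.5, 3.8).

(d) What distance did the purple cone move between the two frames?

1.4

From (1.7, 1.8) to (2.6, 2.9), the purple cone covered √(0.9² + 1.1²) ≈ 1.4 units.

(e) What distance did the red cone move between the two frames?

2.8

The red cone moved from about (10.9, 4.1) to (8.4, 2.9), a distance of √(2.5² + 1.2²) ≈ 2.8.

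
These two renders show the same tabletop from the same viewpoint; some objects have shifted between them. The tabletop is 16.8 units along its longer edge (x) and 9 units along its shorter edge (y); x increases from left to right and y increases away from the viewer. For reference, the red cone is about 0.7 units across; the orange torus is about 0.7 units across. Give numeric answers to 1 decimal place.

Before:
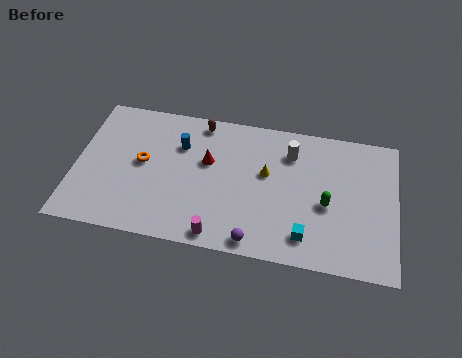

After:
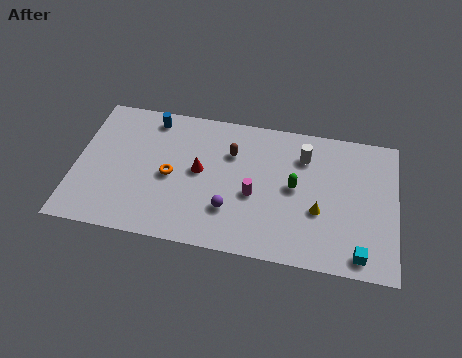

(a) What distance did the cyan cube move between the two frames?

2.9

The cyan cube was near (12.2, 1.7) before and (15.0, 1.1) after, so it travelled √(2.8² + 0.6²) ≈ 2.9 units.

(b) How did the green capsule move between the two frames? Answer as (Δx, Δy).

(-1.7, 0.8)

From the two frames, the green capsule sits at roughly (13.2, 3.9) before and (11.5, 4.7) after.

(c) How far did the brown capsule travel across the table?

2.4

The brown capsule was near (6.4, 8.0) before and (8.1, 6.3) after, so it travelled √(1.7² + 1.7²) ≈ 2.4 units.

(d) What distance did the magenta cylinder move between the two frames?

3.4

From (7.7, 0.9) to (9.4, 3.8), the magenta cylinder covered √(1.7² + 2.9²) ≈ 3.4 units.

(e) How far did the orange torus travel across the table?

1.6

The orange torus was near (3.5, 4.8) before and (5.0, 4.2) after, so it travelled √(1.5² + 0.6²) ≈ 1.6 units.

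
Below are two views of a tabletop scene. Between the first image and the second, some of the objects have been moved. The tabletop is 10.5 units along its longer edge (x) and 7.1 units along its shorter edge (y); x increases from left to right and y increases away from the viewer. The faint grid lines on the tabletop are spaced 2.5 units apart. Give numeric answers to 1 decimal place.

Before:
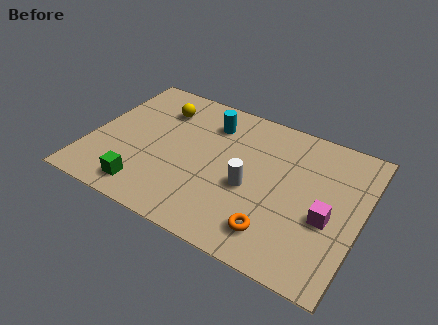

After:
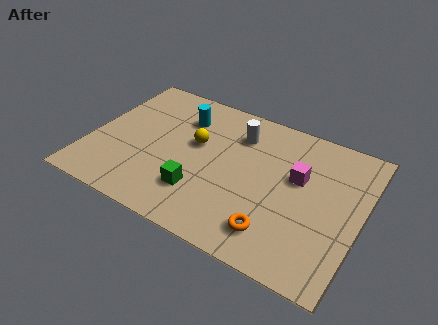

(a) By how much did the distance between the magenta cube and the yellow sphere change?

-3.3

The distance was about 7.3 in the first image and 4.0 in the second, so they moved 3.3 units closer together.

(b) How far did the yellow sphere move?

2.0

From (2.4, 5.4) to (4.0, 4.2), the yellow sphere covered √(1.6² + 1.2²) ≈ 2.0 units.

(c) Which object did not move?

the orange torus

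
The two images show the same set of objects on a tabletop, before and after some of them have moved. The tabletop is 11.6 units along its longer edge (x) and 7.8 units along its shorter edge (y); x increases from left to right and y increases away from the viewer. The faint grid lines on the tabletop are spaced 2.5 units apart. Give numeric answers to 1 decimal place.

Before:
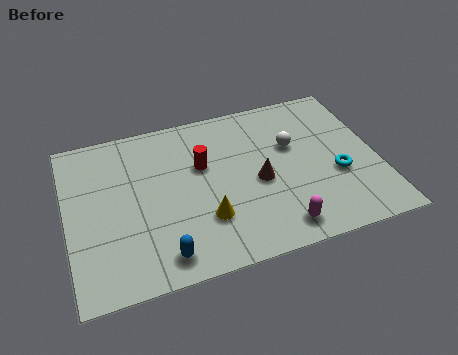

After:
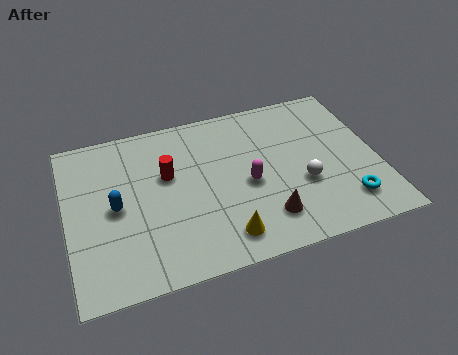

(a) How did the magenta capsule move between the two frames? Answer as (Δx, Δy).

(-0.9, 2.4)

The magenta capsule started near (7.6, 1.1) and ended near (6.7, 3.5).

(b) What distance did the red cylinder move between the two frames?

1.3

From (5.1, 4.9) to (3.8, 4.8), the red cylinder covered √(1.3² + 0.1²) ≈ 1.3 units.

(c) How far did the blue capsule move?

3.1

The blue capsule moved from about (3.3, 1.1) to (1.8, 3.8), a distance of √(1.5² + 2.7²) ≈ 3.1.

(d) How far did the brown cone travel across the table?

1.8

From (7.1, 3.5) to (7.2, 1.7), the brown cone covered √(0.1² + 1.8²) ≈ 1.8 units.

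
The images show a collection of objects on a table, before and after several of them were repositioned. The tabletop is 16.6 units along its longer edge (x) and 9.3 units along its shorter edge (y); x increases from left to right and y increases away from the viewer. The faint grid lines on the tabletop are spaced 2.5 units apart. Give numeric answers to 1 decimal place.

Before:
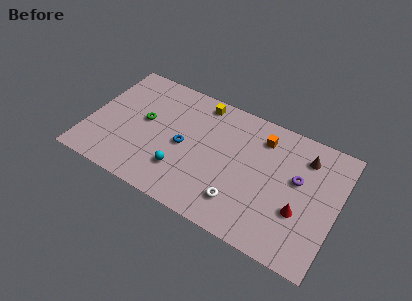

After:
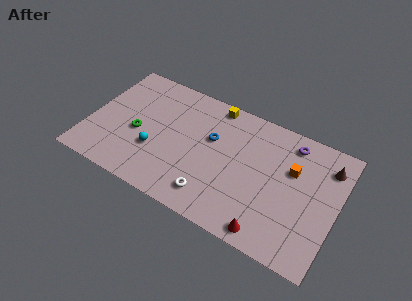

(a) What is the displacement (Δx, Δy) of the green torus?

(-0.3, -1.1)

The green torus started near (3.6, 5.1) and ended near (3.3, 4.0).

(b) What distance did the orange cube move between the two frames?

2.6

The orange cube moved from about (11.3, 7.4) to (13.5, 6.0), a distance of √(2.2² + 1.4²) ≈ 2.6.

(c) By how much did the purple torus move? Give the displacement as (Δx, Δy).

(-0.7, 2.4)

The purple torus started near (13.9, 5.5) and ended near (13.2, 7.9).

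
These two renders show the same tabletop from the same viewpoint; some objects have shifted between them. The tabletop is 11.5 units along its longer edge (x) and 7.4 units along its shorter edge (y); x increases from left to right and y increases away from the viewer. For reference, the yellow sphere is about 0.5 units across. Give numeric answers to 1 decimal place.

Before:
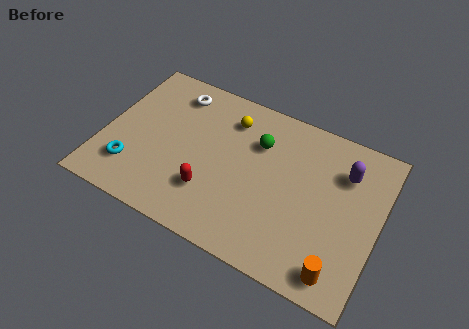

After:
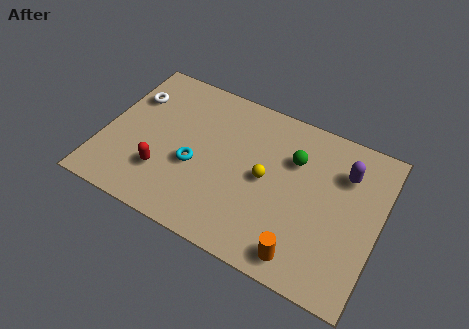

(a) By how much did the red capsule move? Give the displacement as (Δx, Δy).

(-2.0, 0.0)

The red capsule started near (4.7, 2.1) and ended near (2.7, 2.1).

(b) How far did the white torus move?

1.9

From (2.6, 6.1) to (0.9, 5.2), the white torus covered √(1.7² + 0.9²) ≈ 1.9 units.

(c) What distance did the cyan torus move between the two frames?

2.8

The cyan torus was near (1.4, 1.8) before and (3.9, 3.0) after, so it travelled √(2.5² + 1.2²) ≈ 2.8 units.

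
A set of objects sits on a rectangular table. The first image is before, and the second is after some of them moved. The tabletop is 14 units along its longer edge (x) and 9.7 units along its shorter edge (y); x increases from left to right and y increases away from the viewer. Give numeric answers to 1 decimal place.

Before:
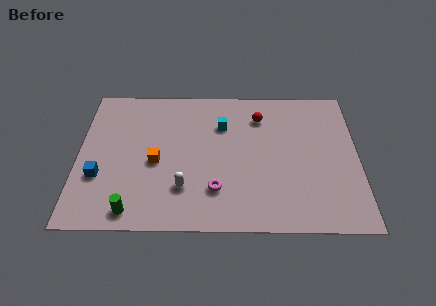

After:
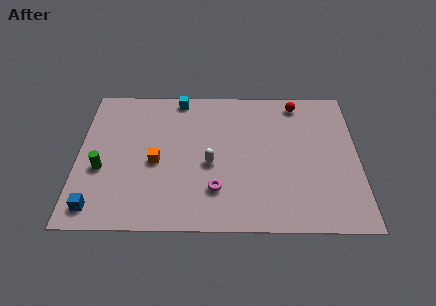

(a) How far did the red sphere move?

2.1

The red sphere was near (9.1, 7.5) before and (11.0, 8.5) after, so it travelled √(1.9² + 1.0²) ≈ 2.1 units.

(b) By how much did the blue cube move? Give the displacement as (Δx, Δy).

(-0.1, -2.0)

From the two frames, the blue cube sits at roughly (1.1, 3.3) before and (1.0, 1.3) after.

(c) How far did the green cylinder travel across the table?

3.1

The green cylinder was near (2.8, 1.1) before and (1.2, 3.8) after, so it travelled √(1.6² + 2.7²) ≈ 3.1 units.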